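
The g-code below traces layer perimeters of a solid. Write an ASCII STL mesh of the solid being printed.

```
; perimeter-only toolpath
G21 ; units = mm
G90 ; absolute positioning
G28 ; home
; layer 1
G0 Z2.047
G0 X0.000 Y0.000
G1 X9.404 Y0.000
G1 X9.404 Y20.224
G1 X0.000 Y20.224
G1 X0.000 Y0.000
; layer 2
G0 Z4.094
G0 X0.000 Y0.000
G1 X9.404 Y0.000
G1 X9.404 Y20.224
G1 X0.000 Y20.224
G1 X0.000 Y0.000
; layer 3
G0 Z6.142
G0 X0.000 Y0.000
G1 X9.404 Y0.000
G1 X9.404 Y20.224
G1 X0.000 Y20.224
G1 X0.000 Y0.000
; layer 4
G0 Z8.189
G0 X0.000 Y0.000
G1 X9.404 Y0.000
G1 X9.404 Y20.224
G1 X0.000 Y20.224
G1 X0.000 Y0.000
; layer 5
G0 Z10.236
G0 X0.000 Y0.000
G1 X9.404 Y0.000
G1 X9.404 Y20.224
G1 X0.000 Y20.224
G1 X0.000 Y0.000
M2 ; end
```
solid part
  facet normal 0.0000 0.0000 -1.0000
    outer loop
      vertex 9.404 20.224 0.000
      vertex 9.404 0.000 0.000
      vertex 0.000 0.000 0.000
    endloop
  endfacet
  facet normal 0.0000 0.0000 -1.0000
    outer loop
      vertex 0.000 20.224 0.000
      vertex 9.404 20.224 0.000
      vertex 0.000 0.000 0.000
    endloop
  endfacet
  facet normal 0.0000 0.0000 1.0000
    outer loop
      vertex 0.000 0.000 10.236
      vertex 9.404 0.000 10.236
      vertex 9.404 20.224 10.236
    endloop
  endfacet
  facet normal 0.0000 0.0000 1.0000
    outer loop
      vertex 0.000 0.000 10.236
      vertex 9.404 20.224 10.236
      vertex 0.000 20.224 10.236
    endloop
  endfacet
  facet normal 0.0000 -1.0000 0.0000
    outer loop
      vertex 0.000 0.000 0.000
      vertex 9.404 0.000 0.000
      vertex 9.404 0.000 10.236
    endloop
  endfacet
  facet normal 0.0000 -1.0000 0.0000
    outer loop
      vertex 0.000 0.000 0.000
      vertex 9.404 0.000 10.236
      vertex 0.000 0.000 10.236
    endloop
  endfacet
  facet normal 0.0000 1.0000 0.0000
    outer loop
      vertex 9.404 20.224 10.236
      vertex 9.404 20.224 0.000
      vertex 0.000 20.224 0.000
    endloop
  endfacet
  facet normal 0.0000 1.0000 0.0000
    outer loop
      vertex 0.000 20.224 10.236
      vertex 9.404 20.224 10.236
      vertex 0.000 20.224 0.000
    endloop
  endfacet
  facet normal -1.0000 0.0000 0.0000
    outer loop
      vertex 0.000 20.224 10.236
      vertex 0.000 20.224 0.000
      vertex 0.000 0.000 0.000
    endloop
  endfacet
  facet normal -1.0000 0.0000 0.0000
    outer loop
      vertex 0.000 0.000 10.236
      vertex 0.000 20.224 10.236
      vertex 0.000 0.000 0.000
    endloop
  endfacet
  facet normal 1.0000 0.0000 0.0000
    outer loop
      vertex 9.404 0.000 0.000
      vertex 9.404 20.224 0.000
      vertex 9.404 20.224 10.236
    endloop
  endfacet
  facet normal 1.0000 0.0000 0.0000
    outer loop
      vertex 9.404 0.000 0.000
      vertex 9.404 20.224 10.236
      vertex 9.404 0.000 10.236
    endloop
  endfacet
endsolid part

The G0 Z moves step by Δz≈2.047 mm. Every layer's G1 loop is the same polygon, so the solid is a straight extrusion of it from z=0 to z≈10.2. Closing with flat bottom and top caps and triangulating gives 12 facets — a rectangular box, roughly 9.4 × 20.2 mm footprint and 10.2 mm tall.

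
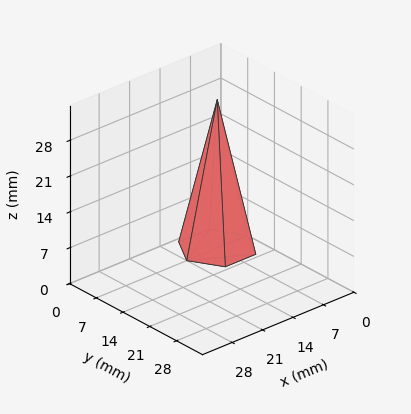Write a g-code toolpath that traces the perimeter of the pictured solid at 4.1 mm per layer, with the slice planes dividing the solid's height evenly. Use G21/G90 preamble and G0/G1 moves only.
Reading the render: the shape is a regular 6-sided pyramid, base circumscribed radius ≈ 7 mm, apex at z ≈ 29 mm (dimensions read to the nearest mm from the axis ticks). For the g-code, the solid's height is divided into equal slices at the stated Δz and each level perimeter traced with G1 moves after a G0 lift.

; perimeter-only toolpath
G21 ; units = mm
G90 ; absolute positioning
G28 ; home
; layer 1
G0 Z4.1
G0 X13.0 Y7.0
G1 X10.0 Y12.2
G1 X4.0 Y12.2
G1 X1.0 Y7.0
G1 X4.0 Y1.8
G1 X10.0 Y1.8
G1 X13.0 Y7.0
; layer 2
G0 Z8.3
G0 X12.0 Y7.0
G1 X9.5 Y11.4
G1 X4.5 Y11.4
G1 X2.0 Y7.0
G1 X4.5 Y2.6
G1 X9.5 Y2.6
G1 X12.0 Y7.0
; layer 3
G0 Z12.4
G0 X11.0 Y7.0
G1 X9.0 Y10.5
G1 X5.0 Y10.5
G1 X3.0 Y7.0
G1 X5.0 Y3.5
G1 X9.0 Y3.5
G1 X11.0 Y7.0
; layer 4
G0 Z16.6
G0 X10.0 Y7.0
G1 X8.5 Y9.6
G1 X5.5 Y9.6
G1 X4.0 Y7.0
G1 X5.5 Y4.4
G1 X8.5 Y4.4
G1 X10.0 Y7.0
; layer 5
G0 Z20.7
G0 X9.0 Y7.0
G1 X8.0 Y8.7
G1 X6.0 Y8.7
G1 X5.0 Y7.0
G1 X6.0 Y5.3
G1 X8.0 Y5.3
G1 X9.0 Y7.0
; layer 6
G0 Z24.9
G0 X8.0 Y7.0
G1 X7.5 Y7.9
G1 X6.5 Y7.9
G1 X6.0 Y7.0
G1 X6.5 Y6.1
G1 X7.5 Y6.1
G1 X8.0 Y7.0
M2 ; end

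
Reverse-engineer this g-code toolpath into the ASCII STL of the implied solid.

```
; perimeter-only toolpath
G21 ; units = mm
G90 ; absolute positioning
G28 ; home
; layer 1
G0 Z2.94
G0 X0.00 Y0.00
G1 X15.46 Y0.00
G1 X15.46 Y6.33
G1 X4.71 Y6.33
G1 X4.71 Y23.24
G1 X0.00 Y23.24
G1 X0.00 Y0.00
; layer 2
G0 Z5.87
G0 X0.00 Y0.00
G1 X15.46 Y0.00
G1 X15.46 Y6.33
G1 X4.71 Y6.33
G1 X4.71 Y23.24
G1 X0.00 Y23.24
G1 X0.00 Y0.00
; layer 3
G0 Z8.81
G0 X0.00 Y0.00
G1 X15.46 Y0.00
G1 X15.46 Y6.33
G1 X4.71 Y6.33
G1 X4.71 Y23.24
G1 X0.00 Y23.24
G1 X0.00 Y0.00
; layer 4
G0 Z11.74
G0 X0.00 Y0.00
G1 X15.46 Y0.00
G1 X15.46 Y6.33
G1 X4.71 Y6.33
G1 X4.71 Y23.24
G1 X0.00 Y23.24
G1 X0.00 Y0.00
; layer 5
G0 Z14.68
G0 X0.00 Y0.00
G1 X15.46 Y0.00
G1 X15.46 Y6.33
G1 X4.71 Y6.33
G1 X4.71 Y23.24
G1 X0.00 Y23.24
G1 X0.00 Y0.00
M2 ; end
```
solid part
  facet normal 0.0000 0.0000 -1.0000
    outer loop
      vertex 15.46 6.33 0.00
      vertex 15.46 0.00 0.00
      vertex 0.00 0.00 0.00
    endloop
  endfacet
  facet normal 0.0000 0.0000 -1.0000
    outer loop
      vertex 4.71 6.33 0.00
      vertex 15.46 6.33 0.00
      vertex 0.00 0.00 0.00
    endloop
  endfacet
  facet normal 0.0000 0.0000 -1.0000
    outer loop
      vertex 4.71 23.24 0.00
      vertex 4.71 6.33 0.00
      vertex 0.00 0.00 0.00
    endloop
  endfacet
  facet normal 0.0000 0.0000 -1.0000
    outer loop
      vertex 0.00 23.24 0.00
      vertex 4.71 23.24 0.00
      vertex 0.00 0.00 0.00
    endloop
  endfacet
  facet normal 0.0000 0.0000 1.0000
    outer loop
      vertex 0.00 0.00 14.68
      vertex 15.46 0.00 14.68
      vertex 15.46 6.33 14.68
    endloop
  endfacet
  facet normal 0.0000 0.0000 1.0000
    outer loop
      vertex 0.00 0.00 14.68
      vertex 15.46 6.33 14.68
      vertex 4.71 6.33 14.68
    endloop
  endfacet
  facet normal 0.0000 0.0000 1.0000
    outer loop
      vertex 0.00 0.00 14.68
      vertex 4.71 6.33 14.68
      vertex 4.71 23.24 14.68
    endloop
  endfacet
  facet normal 0.0000 0.0000 1.0000
    outer loop
      vertex 0.00 0.00 14.68
      vertex 4.71 23.24 14.68
      vertex 0.00 23.24 14.68
    endloop
  endfacet
  facet normal 0.0000 -1.0000 0.0000
    outer loop
      vertex 0.00 0.00 0.00
      vertex 15.46 0.00 0.00
      vertex 15.46 0.00 14.68
    endloop
  endfacet
  facet normal 0.0000 -1.0000 0.0000
    outer loop
      vertex 0.00 0.00 0.00
      vertex 15.46 0.00 14.68
      vertex 0.00 0.00 14.68
    endloop
  endfacet
  facet normal 1.0000 0.0000 0.0000
    outer loop
      vertex 15.46 0.00 0.00
      vertex 15.46 6.33 0.00
      vertex 15.46 6.33 14.68
    endloop
  endfacet
  facet normal 1.0000 0.0000 0.0000
    outer loop
      vertex 15.46 0.00 0.00
      vertex 15.46 6.33 14.68
      vertex 15.46 0.00 14.68
    endloop
  endfacet
  facet normal 0.0000 1.0000 0.0000
    outer loop
      vertex 15.46 6.33 0.00
      vertex 4.71 6.33 0.00
      vertex 4.71 6.33 14.68
    endloop
  endfacet
  facet normal 0.0000 1.0000 0.0000
    outer loop
      vertex 15.46 6.33 0.00
      vertex 4.71 6.33 14.68
      vertex 15.46 6.33 14.68
    endloop
  endfacet
  facet normal 1.0000 0.0000 0.0000
    outer loop
      vertex 4.71 6.33 0.00
      vertex 4.71 23.24 0.00
      vertex 4.71 23.24 14.68
    endloop
  endfacet
  facet normal 1.0000 0.0000 0.0000
    outer loop
      vertex 4.71 6.33 0.00
      vertex 4.71 23.24 14.68
      vertex 4.71 6.33 14.68
    endloop
  endfacet
  facet normal 0.0000 1.0000 0.0000
    outer loop
      vertex 4.71 23.24 0.00
      vertex 0.00 23.24 0.00
      vertex 0.00 23.24 14.68
    endloop
  endfacet
  facet normal 0.0000 1.0000 0.0000
    outer loop
      vertex 4.71 23.24 0.00
      vertex 0.00 23.24 14.68
      vertex 4.71 23.24 14.68
    endloop
  endfacet
  facet normal -1.0000 0.0000 0.0000
    outer loop
      vertex 0.00 23.24 0.00
      vertex 0.00 0.00 0.00
      vertex 0.00 0.00 14.68
    endloop
  endfacet
  facet normal -1.0000 0.0000 0.0000
    outer loop
      vertex 0.00 23.24 0.00
      vertex 0.00 0.00 14.68
      vertex 0.00 23.24 14.68
    endloop
  endfacet
endsolid part

The G0 Z moves step by Δz≈2.94 mm. Every layer's G1 loop is the same polygon, so the solid is a straight extrusion of it from z=0 to z≈14.7. Closing with flat bottom and top caps and triangulating gives 20 facets — an L-shaped prism: outer 15.5 × 23.2 mm, arm thicknesses ≈ 6.33 mm (horizontal) and 4.71 mm (vertical), extruded 14.7 mm in z.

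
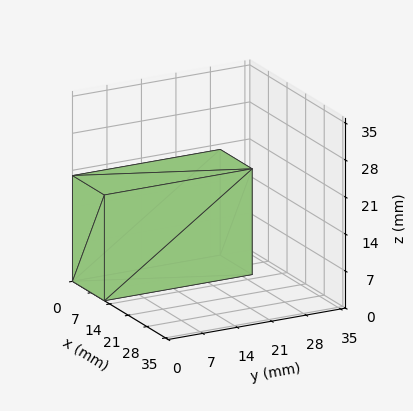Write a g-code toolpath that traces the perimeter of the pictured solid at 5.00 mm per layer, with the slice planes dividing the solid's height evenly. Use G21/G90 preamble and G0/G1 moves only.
Reading the render: the shape is a rectangular box, roughly 12 × 30 mm footprint and 20 mm tall (dimensions read to the nearest mm from the axis ticks). For the g-code, the solid's height is divided into equal slices at the stated Δz and each level perimeter traced with G1 moves after a G0 lift.

; perimeter-only toolpath
G21 ; units = mm
G90 ; absolute positioning
G28 ; home
; layer 1
G0 Z5.00
G0 X0.00 Y0.00
G1 X12.00 Y0.00
G1 X12.00 Y30.00
G1 X0.00 Y30.00
G1 X0.00 Y0.00
; layer 2
G0 Z10.00
G0 X0.00 Y0.00
G1 X12.00 Y0.00
G1 X12.00 Y30.00
G1 X0.00 Y30.00
G1 X0.00 Y0.00
; layer 3
G0 Z15.00
G0 X0.00 Y0.00
G1 X12.00 Y0.00
G1 X12.00 Y30.00
G1 X0.00 Y30.00
G1 X0.00 Y0.00
; layer 4
G0 Z20.00
G0 X0.00 Y0.00
G1 X12.00 Y0.00
G1 X12.00 Y30.00
G1 X0.00 Y30.00
G1 X0.00 Y0.00
M2 ; end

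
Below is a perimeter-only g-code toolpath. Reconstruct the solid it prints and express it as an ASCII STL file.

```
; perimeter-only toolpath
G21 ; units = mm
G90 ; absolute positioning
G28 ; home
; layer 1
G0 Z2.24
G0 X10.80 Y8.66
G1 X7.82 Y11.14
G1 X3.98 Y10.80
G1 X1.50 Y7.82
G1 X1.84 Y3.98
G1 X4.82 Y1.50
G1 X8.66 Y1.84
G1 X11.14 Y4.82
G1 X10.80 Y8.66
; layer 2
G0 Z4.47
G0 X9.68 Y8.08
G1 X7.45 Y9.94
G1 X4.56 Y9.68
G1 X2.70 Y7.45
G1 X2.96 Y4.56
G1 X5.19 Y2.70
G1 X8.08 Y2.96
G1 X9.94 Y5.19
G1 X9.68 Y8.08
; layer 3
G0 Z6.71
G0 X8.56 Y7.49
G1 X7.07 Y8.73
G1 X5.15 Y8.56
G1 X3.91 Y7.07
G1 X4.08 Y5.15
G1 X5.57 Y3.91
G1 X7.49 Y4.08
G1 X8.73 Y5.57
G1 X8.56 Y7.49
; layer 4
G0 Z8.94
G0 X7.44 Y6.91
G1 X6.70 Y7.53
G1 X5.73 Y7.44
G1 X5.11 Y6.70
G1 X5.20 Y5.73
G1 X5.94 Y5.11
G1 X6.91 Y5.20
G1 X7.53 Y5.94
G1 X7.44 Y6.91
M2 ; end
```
solid part
  facet normal 0.0000 0.0000 -1.0000
    outer loop
      vertex 3.39 11.92 0.00
      vertex 8.20 12.35 0.00
      vertex 11.92 9.25 0.00
    endloop
  endfacet
  facet normal 0.0000 0.0000 -1.0000
    outer loop
      vertex 0.29 8.20 0.00
      vertex 3.39 11.92 0.00
      vertex 11.92 9.25 0.00
    endloop
  endfacet
  facet normal 0.0000 0.0000 -1.0000
    outer loop
      vertex 0.72 3.39 0.00
      vertex 0.29 8.20 0.00
      vertex 11.92 9.25 0.00
    endloop
  endfacet
  facet normal 0.0000 0.0000 -1.0000
    outer loop
      vertex 4.44 0.29 0.00
      vertex 0.72 3.39 0.00
      vertex 11.92 9.25 0.00
    endloop
  endfacet
  facet normal 0.0000 0.0000 -1.0000
    outer loop
      vertex 9.25 0.72 0.00
      vertex 4.44 0.29 0.00
      vertex 11.92 9.25 0.00
    endloop
  endfacet
  facet normal 0.0000 0.0000 -1.0000
    outer loop
      vertex 12.35 4.44 0.00
      vertex 9.25 0.72 0.00
      vertex 11.92 9.25 0.00
    endloop
  endfacet
  facet normal 0.5675 0.6810 0.4627
    outer loop
      vertex 11.92 9.25 0.00
      vertex 8.20 12.35 0.00
      vertex 6.32 6.32 11.18
    endloop
  endfacet
  facet normal -0.0789 0.8829 0.4629
    outer loop
      vertex 8.20 12.35 0.00
      vertex 3.39 11.92 0.00
      vertex 6.32 6.32 11.18
    endloop
  endfacet
  facet normal -0.6810 0.5675 0.4627
    outer loop
      vertex 3.39 11.92 0.00
      vertex 0.29 8.20 0.00
      vertex 6.32 6.32 11.18
    endloop
  endfacet
  facet normal -0.8829 -0.0789 0.4629
    outer loop
      vertex 0.29 8.20 0.00
      vertex 0.72 3.39 0.00
      vertex 6.32 6.32 11.18
    endloop
  endfacet
  facet normal -0.5675 -0.6810 0.4627
    outer loop
      vertex 0.72 3.39 0.00
      vertex 4.44 0.29 0.00
      vertex 6.32 6.32 11.18
    endloop
  endfacet
  facet normal 0.0789 -0.8829 0.4629
    outer loop
      vertex 4.44 0.29 0.00
      vertex 9.25 0.72 0.00
      vertex 6.32 6.32 11.18
    endloop
  endfacet
  facet normal 0.6810 -0.5675 0.4627
    outer loop
      vertex 9.25 0.72 0.00
      vertex 12.35 4.44 0.00
      vertex 6.32 6.32 11.18
    endloop
  endfacet
  facet normal 0.8829 0.0789 0.4629
    outer loop
      vertex 12.35 4.44 0.00
      vertex 11.92 9.25 0.00
      vertex 6.32 6.32 11.18
    endloop
  endfacet
endsolid part

The G0 Z moves step by Δz≈2.24 mm. The G1 loops shrink linearly with z, so the solid tapers from its base footprint up to z≈11.2. Closing with a flat bottom cap and the tapered top and triangulating gives 14 facets — a regular 8-sided pyramid, base circumscribed radius ≈ 6.32 mm, apex at z ≈ 11.2 mm.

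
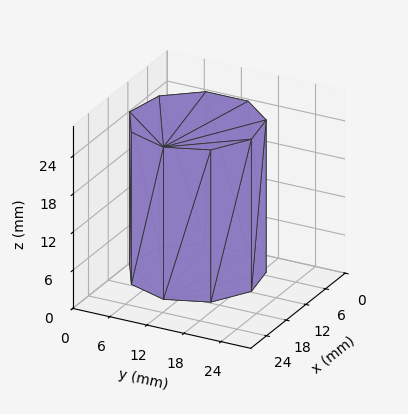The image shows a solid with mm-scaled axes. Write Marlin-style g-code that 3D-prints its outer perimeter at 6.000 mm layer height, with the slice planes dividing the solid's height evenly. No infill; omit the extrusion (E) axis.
Reading the render: the shape is a regular 9-sided prism (a cylinder approximated with 9 flat sides), circumscribed radius ≈ 10 mm, height ≈ 24 mm (dimensions read to the nearest mm from the axis ticks). For the g-code, the solid's height is divided into equal slices at the stated Δz and each level perimeter traced with G1 moves after a G0 lift.

; perimeter-only toolpath
G21 ; units = mm
G90 ; absolute positioning
G28 ; home
; layer 1
G0 Z6.000
G0 X20.000 Y10.000
G1 X17.660 Y16.428
G1 X11.736 Y19.848
G1 X5.000 Y18.660
G1 X0.603 Y13.420
G1 X0.603 Y6.580
G1 X5.000 Y1.340
G1 X11.736 Y0.152
G1 X17.660 Y3.572
G1 X20.000 Y10.000
; layer 2
G0 Z12.000
G0 X20.000 Y10.000
G1 X17.660 Y16.428
G1 X11.736 Y19.848
G1 X5.000 Y18.660
G1 X0.603 Y13.420
G1 X0.603 Y6.580
G1 X5.000 Y1.340
G1 X11.736 Y0.152
G1 X17.660 Y3.572
G1 X20.000 Y10.000
; layer 3
G0 Z18.000
G0 X20.000 Y10.000
G1 X17.660 Y16.428
G1 X11.736 Y19.848
G1 X5.000 Y18.660
G1 X0.603 Y13.420
G1 X0.603 Y6.580
G1 X5.000 Y1.340
G1 X11.736 Y0.152
G1 X17.660 Y3.572
G1 X20.000 Y10.000
; layer 4
G0 Z24.000
G0 X20.000 Y10.000
G1 X17.660 Y16.428
G1 X11.736 Y19.848
G1 X5.000 Y18.660
G1 X0.603 Y13.420
G1 X0.603 Y6.580
G1 X5.000 Y1.340
G1 X11.736 Y0.152
G1 X17.660 Y3.572
G1 X20.000 Y10.000
M2 ; end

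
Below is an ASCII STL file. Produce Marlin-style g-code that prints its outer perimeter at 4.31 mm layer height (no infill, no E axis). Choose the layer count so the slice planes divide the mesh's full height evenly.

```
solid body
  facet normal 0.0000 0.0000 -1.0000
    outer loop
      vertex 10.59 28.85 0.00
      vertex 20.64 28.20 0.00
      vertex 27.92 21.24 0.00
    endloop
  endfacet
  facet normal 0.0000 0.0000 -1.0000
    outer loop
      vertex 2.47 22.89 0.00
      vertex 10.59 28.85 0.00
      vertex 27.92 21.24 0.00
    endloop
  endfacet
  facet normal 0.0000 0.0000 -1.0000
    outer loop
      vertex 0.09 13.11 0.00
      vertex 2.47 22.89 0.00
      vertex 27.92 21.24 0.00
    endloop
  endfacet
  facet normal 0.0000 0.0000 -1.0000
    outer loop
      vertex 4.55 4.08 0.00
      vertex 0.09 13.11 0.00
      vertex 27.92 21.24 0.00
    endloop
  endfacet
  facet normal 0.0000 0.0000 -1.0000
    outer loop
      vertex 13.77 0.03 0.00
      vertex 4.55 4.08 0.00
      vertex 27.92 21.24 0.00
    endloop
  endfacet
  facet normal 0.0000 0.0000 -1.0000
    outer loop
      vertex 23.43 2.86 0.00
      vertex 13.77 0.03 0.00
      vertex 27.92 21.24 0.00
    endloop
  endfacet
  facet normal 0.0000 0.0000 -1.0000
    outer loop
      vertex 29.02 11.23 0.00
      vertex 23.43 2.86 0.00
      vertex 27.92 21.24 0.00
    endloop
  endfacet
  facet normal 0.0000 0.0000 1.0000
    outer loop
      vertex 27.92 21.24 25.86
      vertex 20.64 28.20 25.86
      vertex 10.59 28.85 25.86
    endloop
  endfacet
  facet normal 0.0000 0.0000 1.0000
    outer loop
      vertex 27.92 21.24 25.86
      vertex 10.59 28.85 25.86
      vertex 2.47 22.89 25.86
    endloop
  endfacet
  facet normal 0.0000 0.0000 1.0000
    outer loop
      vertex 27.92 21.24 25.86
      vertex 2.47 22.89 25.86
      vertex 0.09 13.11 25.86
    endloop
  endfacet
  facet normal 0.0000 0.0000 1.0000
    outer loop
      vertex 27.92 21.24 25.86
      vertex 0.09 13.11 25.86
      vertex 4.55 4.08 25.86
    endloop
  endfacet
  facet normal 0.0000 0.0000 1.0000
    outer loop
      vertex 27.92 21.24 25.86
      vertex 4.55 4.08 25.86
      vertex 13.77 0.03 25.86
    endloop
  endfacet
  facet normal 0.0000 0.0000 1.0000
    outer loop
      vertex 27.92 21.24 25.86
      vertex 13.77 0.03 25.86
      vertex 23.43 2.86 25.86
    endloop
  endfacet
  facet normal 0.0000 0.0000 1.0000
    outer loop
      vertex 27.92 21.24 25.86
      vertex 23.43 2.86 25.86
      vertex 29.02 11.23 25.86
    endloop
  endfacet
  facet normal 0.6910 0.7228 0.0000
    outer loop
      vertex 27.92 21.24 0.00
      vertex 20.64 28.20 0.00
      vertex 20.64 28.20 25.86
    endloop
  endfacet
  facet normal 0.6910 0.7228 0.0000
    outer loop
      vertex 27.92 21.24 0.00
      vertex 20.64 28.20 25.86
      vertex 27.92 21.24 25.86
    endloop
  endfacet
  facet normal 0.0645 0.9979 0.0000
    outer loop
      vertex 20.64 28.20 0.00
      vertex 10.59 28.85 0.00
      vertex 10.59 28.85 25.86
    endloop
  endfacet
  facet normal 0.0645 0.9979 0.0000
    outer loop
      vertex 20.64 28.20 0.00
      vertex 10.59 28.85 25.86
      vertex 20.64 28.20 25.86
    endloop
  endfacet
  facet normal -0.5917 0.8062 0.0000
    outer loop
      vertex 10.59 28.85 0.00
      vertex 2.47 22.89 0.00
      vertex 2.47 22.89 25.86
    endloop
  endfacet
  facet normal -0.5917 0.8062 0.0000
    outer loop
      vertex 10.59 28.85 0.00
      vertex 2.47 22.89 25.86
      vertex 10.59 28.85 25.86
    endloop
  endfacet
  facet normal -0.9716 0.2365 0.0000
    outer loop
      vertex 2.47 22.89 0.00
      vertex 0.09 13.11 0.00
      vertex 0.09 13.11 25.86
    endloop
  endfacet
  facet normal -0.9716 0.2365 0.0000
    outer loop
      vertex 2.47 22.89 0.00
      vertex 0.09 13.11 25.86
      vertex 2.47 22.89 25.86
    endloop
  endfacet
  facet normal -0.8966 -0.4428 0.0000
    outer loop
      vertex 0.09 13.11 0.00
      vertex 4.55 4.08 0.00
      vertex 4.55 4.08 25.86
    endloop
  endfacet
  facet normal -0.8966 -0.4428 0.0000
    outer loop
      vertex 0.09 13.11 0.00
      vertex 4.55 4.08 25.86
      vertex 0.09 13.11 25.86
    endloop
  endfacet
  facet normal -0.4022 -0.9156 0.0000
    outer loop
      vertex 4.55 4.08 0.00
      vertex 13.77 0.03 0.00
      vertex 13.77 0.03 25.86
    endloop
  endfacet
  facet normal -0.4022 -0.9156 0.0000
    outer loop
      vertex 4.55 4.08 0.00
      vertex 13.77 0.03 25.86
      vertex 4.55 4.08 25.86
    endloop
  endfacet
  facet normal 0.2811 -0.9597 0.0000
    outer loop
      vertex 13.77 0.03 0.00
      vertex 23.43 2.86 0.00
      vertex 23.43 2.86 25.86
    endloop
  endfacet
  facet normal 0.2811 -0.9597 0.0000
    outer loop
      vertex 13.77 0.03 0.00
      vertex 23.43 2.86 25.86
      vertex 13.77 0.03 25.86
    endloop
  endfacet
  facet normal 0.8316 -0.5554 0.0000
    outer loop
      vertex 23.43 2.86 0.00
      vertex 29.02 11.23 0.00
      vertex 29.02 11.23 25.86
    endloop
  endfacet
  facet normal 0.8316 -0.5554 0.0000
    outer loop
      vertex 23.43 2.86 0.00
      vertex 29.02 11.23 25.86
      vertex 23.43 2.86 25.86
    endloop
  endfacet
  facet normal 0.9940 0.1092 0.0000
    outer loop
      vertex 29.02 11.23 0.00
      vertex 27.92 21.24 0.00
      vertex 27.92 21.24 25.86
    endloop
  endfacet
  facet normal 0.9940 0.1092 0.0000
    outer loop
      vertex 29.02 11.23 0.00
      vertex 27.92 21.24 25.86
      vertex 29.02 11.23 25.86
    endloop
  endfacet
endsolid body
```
; perimeter-only toolpath
G21 ; units = mm
G90 ; absolute positioning
G28 ; home
; layer 1
G0 Z4.31
G0 X27.92 Y21.24
G1 X20.64 Y28.20
G1 X10.59 Y28.85
G1 X2.47 Y22.89
G1 X0.09 Y13.11
G1 X4.55 Y4.08
G1 X13.77 Y0.03
G1 X23.43 Y2.86
G1 X29.02 Y11.23
G1 X27.92 Y21.24
; layer 2
G0 Z8.62
G0 X27.92 Y21.24
G1 X20.64 Y28.20
G1 X10.59 Y28.85
G1 X2.47 Y22.89
G1 X0.09 Y13.11
G1 X4.55 Y4.08
G1 X13.77 Y0.03
G1 X23.43 Y2.86
G1 X29.02 Y11.23
G1 X27.92 Y21.24
; layer 3
G0 Z12.93
G0 X27.92 Y21.24
G1 X20.64 Y28.20
G1 X10.59 Y28.85
G1 X2.47 Y22.89
G1 X0.09 Y13.11
G1 X4.55 Y4.08
G1 X13.77 Y0.03
G1 X23.43 Y2.86
G1 X29.02 Y11.23
G1 X27.92 Y21.24
; layer 4
G0 Z17.24
G0 X27.92 Y21.24
G1 X20.64 Y28.20
G1 X10.59 Y28.85
G1 X2.47 Y22.89
G1 X0.09 Y13.11
G1 X4.55 Y4.08
G1 X13.77 Y0.03
G1 X23.43 Y2.86
G1 X29.02 Y11.23
G1 X27.92 Y21.24
; layer 5
G0 Z21.55
G0 X27.92 Y21.24
G1 X20.64 Y28.20
G1 X10.59 Y28.85
G1 X2.47 Y22.89
G1 X0.09 Y13.11
G1 X4.55 Y4.08
G1 X13.77 Y0.03
G1 X23.43 Y2.86
G1 X29.02 Y11.23
G1 X27.92 Y21.24
; layer 6
G0 Z25.86
G0 X27.92 Y21.24
G1 X20.64 Y28.20
G1 X10.59 Y28.85
G1 X2.47 Y22.89
G1 X0.09 Y13.11
G1 X4.55 Y4.08
G1 X13.77 Y0.03
G1 X23.43 Y2.86
G1 X29.02 Y11.23
G1 X27.92 Y21.24
M2 ; end

The solid is a regular 9-sided prism (a cylinder approximated with 9 flat sides), circumscribed radius ≈ 14.7 mm, height ≈ 25.9 mm. Slicing at Δz = 4.31 mm — 6 equal slices spanning the solid's height, so layer i sits at z = i·h/6 — gives 6 non-empty perimeters. Each is a 9-segment closed polygon; G0 lifts to the layer z and rapids to the start vertex, then G1 traces the edges.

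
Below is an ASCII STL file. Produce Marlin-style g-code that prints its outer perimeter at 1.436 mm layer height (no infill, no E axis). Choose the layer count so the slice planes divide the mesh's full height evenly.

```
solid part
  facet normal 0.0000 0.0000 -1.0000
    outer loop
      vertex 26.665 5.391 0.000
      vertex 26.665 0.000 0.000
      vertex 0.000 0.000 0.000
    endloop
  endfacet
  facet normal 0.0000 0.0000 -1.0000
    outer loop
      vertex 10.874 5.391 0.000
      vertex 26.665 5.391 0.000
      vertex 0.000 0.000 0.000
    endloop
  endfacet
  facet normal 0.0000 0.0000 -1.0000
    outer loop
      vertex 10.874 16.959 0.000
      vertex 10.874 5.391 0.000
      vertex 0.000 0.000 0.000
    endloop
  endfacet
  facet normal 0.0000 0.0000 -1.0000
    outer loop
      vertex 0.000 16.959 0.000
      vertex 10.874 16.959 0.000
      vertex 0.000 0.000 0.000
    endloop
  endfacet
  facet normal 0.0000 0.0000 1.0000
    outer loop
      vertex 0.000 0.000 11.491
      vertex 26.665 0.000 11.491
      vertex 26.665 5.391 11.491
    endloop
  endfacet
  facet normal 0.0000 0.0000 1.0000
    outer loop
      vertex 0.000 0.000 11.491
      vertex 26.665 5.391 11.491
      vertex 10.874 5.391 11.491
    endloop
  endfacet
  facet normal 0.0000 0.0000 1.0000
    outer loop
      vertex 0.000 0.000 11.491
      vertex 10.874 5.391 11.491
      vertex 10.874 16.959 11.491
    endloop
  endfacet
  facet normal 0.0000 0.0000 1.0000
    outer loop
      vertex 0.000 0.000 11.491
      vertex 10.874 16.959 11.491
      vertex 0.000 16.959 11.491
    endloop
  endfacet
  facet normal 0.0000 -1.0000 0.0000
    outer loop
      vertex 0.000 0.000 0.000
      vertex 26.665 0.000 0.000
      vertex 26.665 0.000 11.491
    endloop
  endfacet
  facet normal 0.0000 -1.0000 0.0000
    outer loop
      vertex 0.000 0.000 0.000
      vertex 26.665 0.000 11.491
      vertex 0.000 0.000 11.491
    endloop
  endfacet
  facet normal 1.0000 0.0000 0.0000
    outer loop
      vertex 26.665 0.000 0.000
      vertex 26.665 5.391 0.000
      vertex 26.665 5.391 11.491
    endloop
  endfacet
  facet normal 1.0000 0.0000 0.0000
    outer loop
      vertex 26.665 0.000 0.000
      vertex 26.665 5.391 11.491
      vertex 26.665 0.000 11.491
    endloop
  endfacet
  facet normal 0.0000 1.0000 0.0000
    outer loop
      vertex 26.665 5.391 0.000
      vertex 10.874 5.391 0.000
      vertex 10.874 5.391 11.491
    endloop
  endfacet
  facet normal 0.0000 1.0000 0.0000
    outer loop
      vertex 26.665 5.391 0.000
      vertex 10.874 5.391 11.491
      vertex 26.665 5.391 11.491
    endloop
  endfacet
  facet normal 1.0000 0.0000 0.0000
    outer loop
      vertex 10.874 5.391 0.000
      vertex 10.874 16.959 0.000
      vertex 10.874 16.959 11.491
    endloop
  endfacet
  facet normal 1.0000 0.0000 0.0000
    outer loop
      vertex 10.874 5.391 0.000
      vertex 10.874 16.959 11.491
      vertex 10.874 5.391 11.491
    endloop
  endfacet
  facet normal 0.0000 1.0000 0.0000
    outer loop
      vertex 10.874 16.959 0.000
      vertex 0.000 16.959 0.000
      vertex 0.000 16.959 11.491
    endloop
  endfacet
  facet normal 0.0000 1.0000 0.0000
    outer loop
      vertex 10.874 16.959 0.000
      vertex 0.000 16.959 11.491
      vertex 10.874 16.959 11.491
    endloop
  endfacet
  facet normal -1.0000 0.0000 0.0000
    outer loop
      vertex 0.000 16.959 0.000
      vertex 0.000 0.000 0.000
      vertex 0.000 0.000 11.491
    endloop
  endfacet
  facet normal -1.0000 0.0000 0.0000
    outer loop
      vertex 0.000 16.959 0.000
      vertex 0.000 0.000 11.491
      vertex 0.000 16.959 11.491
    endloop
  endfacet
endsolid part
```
; perimeter-only toolpath
G21 ; units = mm
G90 ; absolute positioning
G28 ; home
; layer 1
G0 Z1.436
G0 X0.000 Y0.000
G1 X26.665 Y0.000
G1 X26.665 Y5.391
G1 X10.874 Y5.391
G1 X10.874 Y16.959
G1 X0.000 Y16.959
G1 X0.000 Y0.000
; layer 2
G0 Z2.873
G0 X0.000 Y0.000
G1 X26.665 Y0.000
G1 X26.665 Y5.391
G1 X10.874 Y5.391
G1 X10.874 Y16.959
G1 X0.000 Y16.959
G1 X0.000 Y0.000
; layer 3
G0 Z4.309
G0 X0.000 Y0.000
G1 X26.665 Y0.000
G1 X26.665 Y5.391
G1 X10.874 Y5.391
G1 X10.874 Y16.959
G1 X0.000 Y16.959
G1 X0.000 Y0.000
; layer 4
G0 Z5.745
G0 X0.000 Y0.000
G1 X26.665 Y0.000
G1 X26.665 Y5.391
G1 X10.874 Y5.391
G1 X10.874 Y16.959
G1 X0.000 Y16.959
G1 X0.000 Y0.000
; layer 5
G0 Z7.182
G0 X0.000 Y0.000
G1 X26.665 Y0.000
G1 X26.665 Y5.391
G1 X10.874 Y5.391
G1 X10.874 Y16.959
G1 X0.000 Y16.959
G1 X0.000 Y0.000
; layer 6
G0 Z8.618
G0 X0.000 Y0.000
G1 X26.665 Y0.000
G1 X26.665 Y5.391
G1 X10.874 Y5.391
G1 X10.874 Y16.959
G1 X0.000 Y16.959
G1 X0.000 Y0.000
; layer 7
G0 Z10.055
G0 X0.000 Y0.000
G1 X26.665 Y0.000
G1 X26.665 Y5.391
G1 X10.874 Y5.391
G1 X10.874 Y16.959
G1 X0.000 Y16.959
G1 X0.000 Y0.000
; layer 8
G0 Z11.491
G0 X0.000 Y0.000
G1 X26.665 Y0.000
G1 X26.665 Y5.391
G1 X10.874 Y5.391
G1 X10.874 Y16.959
G1 X0.000 Y16.959
G1 X0.000 Y0.000
M2 ; end

The solid is an L-shaped prism: outer 26.7 × 17 mm, arm thicknesses ≈ 5.39 mm (horizontal) and 10.9 mm (vertical), extruded 11.5 mm in z. Slicing at Δz = 1.436 mm — 8 equal slices spanning the solid's height, so layer i sits at z = i·h/8 — gives 8 non-empty perimeters. Each is a 6-segment closed polygon; G0 lifts to the layer z and rapids to the start vertex, then G1 traces the edges.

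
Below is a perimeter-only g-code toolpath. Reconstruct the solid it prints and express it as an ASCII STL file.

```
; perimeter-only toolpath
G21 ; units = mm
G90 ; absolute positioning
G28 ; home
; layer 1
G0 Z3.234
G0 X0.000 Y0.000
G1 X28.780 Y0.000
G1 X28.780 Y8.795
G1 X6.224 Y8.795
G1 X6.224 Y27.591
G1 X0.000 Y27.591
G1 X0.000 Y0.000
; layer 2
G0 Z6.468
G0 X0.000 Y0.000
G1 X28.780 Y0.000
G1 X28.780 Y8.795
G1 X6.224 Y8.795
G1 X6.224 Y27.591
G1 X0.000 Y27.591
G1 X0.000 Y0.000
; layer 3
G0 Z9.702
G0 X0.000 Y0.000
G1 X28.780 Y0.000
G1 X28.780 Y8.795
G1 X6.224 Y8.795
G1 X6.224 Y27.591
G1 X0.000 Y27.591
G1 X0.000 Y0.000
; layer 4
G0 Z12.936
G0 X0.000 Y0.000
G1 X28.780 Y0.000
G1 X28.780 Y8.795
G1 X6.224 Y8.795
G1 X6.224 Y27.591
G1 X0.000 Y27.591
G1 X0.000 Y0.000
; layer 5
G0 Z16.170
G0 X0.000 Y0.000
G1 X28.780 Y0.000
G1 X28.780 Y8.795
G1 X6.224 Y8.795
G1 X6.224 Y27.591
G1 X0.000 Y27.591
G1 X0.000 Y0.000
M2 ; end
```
solid part
  facet normal 0.0000 0.0000 -1.0000
    outer loop
      vertex 28.780 8.795 0.000
      vertex 28.780 0.000 0.000
      vertex 0.000 0.000 0.000
    endloop
  endfacet
  facet normal 0.0000 0.0000 -1.0000
    outer loop
      vertex 6.224 8.795 0.000
      vertex 28.780 8.795 0.000
      vertex 0.000 0.000 0.000
    endloop
  endfacet
  facet normal 0.0000 0.0000 -1.0000
    outer loop
      vertex 6.224 27.591 0.000
      vertex 6.224 8.795 0.000
      vertex 0.000 0.000 0.000
    endloop
  endfacet
  facet normal 0.0000 0.0000 -1.0000
    outer loop
      vertex 0.000 27.591 0.000
      vertex 6.224 27.591 0.000
      vertex 0.000 0.000 0.000
    endloop
  endfacet
  facet normal 0.0000 0.0000 1.0000
    outer loop
      vertex 0.000 0.000 16.170
      vertex 28.780 0.000 16.170
      vertex 28.780 8.795 16.170
    endloop
  endfacet
  facet normal 0.0000 0.0000 1.0000
    outer loop
      vertex 0.000 0.000 16.170
      vertex 28.780 8.795 16.170
      vertex 6.224 8.795 16.170
    endloop
  endfacet
  facet normal 0.0000 0.0000 1.0000
    outer loop
      vertex 0.000 0.000 16.170
      vertex 6.224 8.795 16.170
      vertex 6.224 27.591 16.170
    endloop
  endfacet
  facet normal 0.0000 0.0000 1.0000
    outer loop
      vertex 0.000 0.000 16.170
      vertex 6.224 27.591 16.170
      vertex 0.000 27.591 16.170
    endloop
  endfacet
  facet normal 0.0000 -1.0000 0.0000
    outer loop
      vertex 0.000 0.000 0.000
      vertex 28.780 0.000 0.000
      vertex 28.780 0.000 16.170
    endloop
  endfacet
  facet normal 0.0000 -1.0000 0.0000
    outer loop
      vertex 0.000 0.000 0.000
      vertex 28.780 0.000 16.170
      vertex 0.000 0.000 16.170
    endloop
  endfacet
  facet normal 1.0000 0.0000 0.0000
    outer loop
      vertex 28.780 0.000 0.000
      vertex 28.780 8.795 0.000
      vertex 28.780 8.795 16.170
    endloop
  endfacet
  facet normal 1.0000 0.0000 0.0000
    outer loop
      vertex 28.780 0.000 0.000
      vertex 28.780 8.795 16.170
      vertex 28.780 0.000 16.170
    endloop
  endfacet
  facet normal 0.0000 1.0000 0.0000
    outer loop
      vertex 28.780 8.795 0.000
      vertex 6.224 8.795 0.000
      vertex 6.224 8.795 16.170
    endloop
  endfacet
  facet normal 0.0000 1.0000 0.0000
    outer loop
      vertex 28.780 8.795 0.000
      vertex 6.224 8.795 16.170
      vertex 28.780 8.795 16.170
    endloop
  endfacet
  facet normal 1.0000 0.0000 0.0000
    outer loop
      vertex 6.224 8.795 0.000
      vertex 6.224 27.591 0.000
      vertex 6.224 27.591 16.170
    endloop
  endfacet
  facet normal 1.0000 0.0000 0.0000
    outer loop
      vertex 6.224 8.795 0.000
      vertex 6.224 27.591 16.170
      vertex 6.224 8.795 16.170
    endloop
  endfacet
  facet normal 0.0000 1.0000 0.0000
    outer loop
      vertex 6.224 27.591 0.000
      vertex 0.000 27.591 0.000
      vertex 0.000 27.591 16.170
    endloop
  endfacet
  facet normal 0.0000 1.0000 0.0000
    outer loop
      vertex 6.224 27.591 0.000
      vertex 0.000 27.591 16.170
      vertex 6.224 27.591 16.170
    endloop
  endfacet
  facet normal -1.0000 0.0000 0.0000
    outer loop
      vertex 0.000 27.591 0.000
      vertex 0.000 0.000 0.000
      vertex 0.000 0.000 16.170
    endloop
  endfacet
  facet normal -1.0000 0.0000 0.0000
    outer loop
      vertex 0.000 27.591 0.000
      vertex 0.000 0.000 16.170
      vertex 0.000 27.591 16.170
    endloop
  endfacet
endsolid part

The G0 Z moves step by Δz≈3.234 mm. Every layer's G1 loop is the same polygon, so the solid is a straight extrusion of it from z=0 to z≈16.2. Closing with flat bottom and top caps and triangulating gives 20 facets — an L-shaped prism: outer 28.8 × 27.6 mm, arm thicknesses ≈ 8.79 mm (horizontal) and 6.22 mm (vertical), extruded 16.2 mm in z.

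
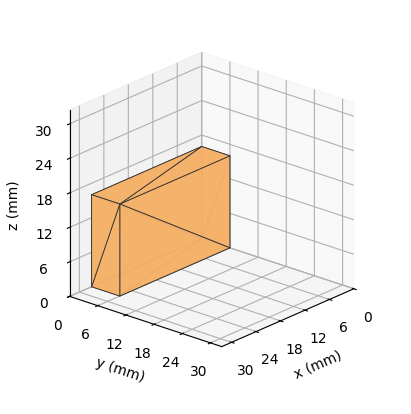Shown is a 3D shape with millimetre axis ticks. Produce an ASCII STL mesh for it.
Reading the render: the shape is a rectangular box, roughly 27 × 6 mm footprint and 16 mm tall (dimensions read to the nearest mm from the axis ticks). For the STL, each face is triangulated and given an outward normal.

solid part
  facet normal 0.0000 0.0000 -1.0000
    outer loop
      vertex 27.000 6.000 0.000
      vertex 27.000 0.000 0.000
      vertex 0.000 0.000 0.000
    endloop
  endfacet
  facet normal 0.0000 0.0000 -1.0000
    outer loop
      vertex 0.000 6.000 0.000
      vertex 27.000 6.000 0.000
      vertex 0.000 0.000 0.000
    endloop
  endfacet
  facet normal 0.0000 0.0000 1.0000
    outer loop
      vertex 0.000 0.000 16.000
      vertex 27.000 0.000 16.000
      vertex 27.000 6.000 16.000
    endloop
  endfacet
  facet normal 0.0000 0.0000 1.0000
    outer loop
      vertex 0.000 0.000 16.000
      vertex 27.000 6.000 16.000
      vertex 0.000 6.000 16.000
    endloop
  endfacet
  facet normal 0.0000 -1.0000 0.0000
    outer loop
      vertex 0.000 0.000 0.000
      vertex 27.000 0.000 0.000
      vertex 27.000 0.000 16.000
    endloop
  endfacet
  facet normal 0.0000 -1.0000 0.0000
    outer loop
      vertex 0.000 0.000 0.000
      vertex 27.000 0.000 16.000
      vertex 0.000 0.000 16.000
    endloop
  endfacet
  facet normal 0.0000 1.0000 0.0000
    outer loop
      vertex 27.000 6.000 16.000
      vertex 27.000 6.000 0.000
      vertex 0.000 6.000 0.000
    endloop
  endfacet
  facet normal 0.0000 1.0000 0.0000
    outer loop
      vertex 0.000 6.000 16.000
      vertex 27.000 6.000 16.000
      vertex 0.000 6.000 0.000
    endloop
  endfacet
  facet normal -1.0000 0.0000 0.0000
    outer loop
      vertex 0.000 6.000 16.000
      vertex 0.000 6.000 0.000
      vertex 0.000 0.000 0.000
    endloop
  endfacet
  facet normal -1.0000 0.0000 0.0000
    outer loop
      vertex 0.000 0.000 16.000
      vertex 0.000 6.000 16.000
      vertex 0.000 0.000 0.000
    endloop
  endfacet
  facet normal 1.0000 0.0000 0.0000
    outer loop
      vertex 27.000 0.000 0.000
      vertex 27.000 6.000 0.000
      vertex 27.000 6.000 16.000
    endloop
  endfacet
  facet normal 1.0000 0.0000 0.0000
    outer loop
      vertex 27.000 0.000 0.000
      vertex 27.000 6.000 16.000
      vertex 27.000 0.000 16.000
    endloop
  endfacet
endsolid part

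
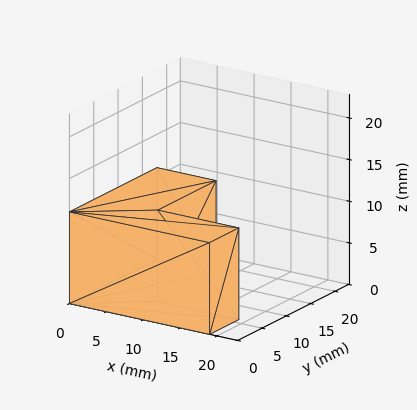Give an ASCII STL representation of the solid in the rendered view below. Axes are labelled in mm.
Reading the render: the shape is an L-shaped prism: outer 19 × 18 mm, arm thicknesses ≈ 6 mm (horizontal) and 8 mm (vertical), extruded 11 mm in z (dimensions read to the nearest mm from the axis ticks). For the STL, each face is triangulated and given an outward normal.

solid part
  facet normal 0.0000 0.0000 -1.0000
    outer loop
      vertex 19.000 6.000 0.000
      vertex 19.000 0.000 0.000
      vertex 0.000 0.000 0.000
    endloop
  endfacet
  facet normal 0.0000 0.0000 -1.0000
    outer loop
      vertex 8.000 6.000 0.000
      vertex 19.000 6.000 0.000
      vertex 0.000 0.000 0.000
    endloop
  endfacet
  facet normal 0.0000 0.0000 -1.0000
    outer loop
      vertex 8.000 18.000 0.000
      vertex 8.000 6.000 0.000
      vertex 0.000 0.000 0.000
    endloop
  endfacet
  facet normal 0.0000 0.0000 -1.0000
    outer loop
      vertex 0.000 18.000 0.000
      vertex 8.000 18.000 0.000
      vertex 0.000 0.000 0.000
    endloop
  endfacet
  facet normal 0.0000 0.0000 1.0000
    outer loop
      vertex 0.000 0.000 11.000
      vertex 19.000 0.000 11.000
      vertex 19.000 6.000 11.000
    endloop
  endfacet
  facet normal 0.0000 0.0000 1.0000
    outer loop
      vertex 0.000 0.000 11.000
      vertex 19.000 6.000 11.000
      vertex 8.000 6.000 11.000
    endloop
  endfacet
  facet normal 0.0000 0.0000 1.0000
    outer loop
      vertex 0.000 0.000 11.000
      vertex 8.000 6.000 11.000
      vertex 8.000 18.000 11.000
    endloop
  endfacet
  facet normal 0.0000 0.0000 1.0000
    outer loop
      vertex 0.000 0.000 11.000
      vertex 8.000 18.000 11.000
      vertex 0.000 18.000 11.000
    endloop
  endfacet
  facet normal 0.0000 -1.0000 0.0000
    outer loop
      vertex 0.000 0.000 0.000
      vertex 19.000 0.000 0.000
      vertex 19.000 0.000 11.000
    endloop
  endfacet
  facet normal 0.0000 -1.0000 0.0000
    outer loop
      vertex 0.000 0.000 0.000
      vertex 19.000 0.000 11.000
      vertex 0.000 0.000 11.000
    endloop
  endfacet
  facet normal 1.0000 0.0000 0.0000
    outer loop
      vertex 19.000 0.000 0.000
      vertex 19.000 6.000 0.000
      vertex 19.000 6.000 11.000
    endloop
  endfacet
  facet normal 1.0000 0.0000 0.0000
    outer loop
      vertex 19.000 0.000 0.000
      vertex 19.000 6.000 11.000
      vertex 19.000 0.000 11.000
    endloop
  endfacet
  facet normal 0.0000 1.0000 0.0000
    outer loop
      vertex 19.000 6.000 0.000
      vertex 8.000 6.000 0.000
      vertex 8.000 6.000 11.000
    endloop
  endfacet
  facet normal 0.0000 1.0000 0.0000
    outer loop
      vertex 19.000 6.000 0.000
      vertex 8.000 6.000 11.000
      vertex 19.000 6.000 11.000
    endloop
  endfacet
  facet normal 1.0000 0.0000 0.0000
    outer loop
      vertex 8.000 6.000 0.000
      vertex 8.000 18.000 0.000
      vertex 8.000 18.000 11.000
    endloop
  endfacet
  facet normal 1.0000 0.0000 0.0000
    outer loop
      vertex 8.000 6.000 0.000
      vertex 8.000 18.000 11.000
      vertex 8.000 6.000 11.000
    endloop
  endfacet
  facet normal 0.0000 1.0000 0.0000
    outer loop
      vertex 8.000 18.000 0.000
      vertex 0.000 18.000 0.000
      vertex 0.000 18.000 11.000
    endloop
  endfacet
  facet normal 0.0000 1.0000 0.0000
    outer loop
      vertex 8.000 18.000 0.000
      vertex 0.000 18.000 11.000
      vertex 8.000 18.000 11.000
    endloop
  endfacet
  facet normal -1.0000 0.0000 0.0000
    outer loop
      vertex 0.000 18.000 0.000
      vertex 0.000 0.000 0.000
      vertex 0.000 0.000 11.000
    endloop
  endfacet
  facet normal -1.0000 0.0000 0.0000
    outer loop
      vertex 0.000 18.000 0.000
      vertex 0.000 0.000 11.000
      vertex 0.000 18.000 11.000
    endloop
  endfacet
endsolid part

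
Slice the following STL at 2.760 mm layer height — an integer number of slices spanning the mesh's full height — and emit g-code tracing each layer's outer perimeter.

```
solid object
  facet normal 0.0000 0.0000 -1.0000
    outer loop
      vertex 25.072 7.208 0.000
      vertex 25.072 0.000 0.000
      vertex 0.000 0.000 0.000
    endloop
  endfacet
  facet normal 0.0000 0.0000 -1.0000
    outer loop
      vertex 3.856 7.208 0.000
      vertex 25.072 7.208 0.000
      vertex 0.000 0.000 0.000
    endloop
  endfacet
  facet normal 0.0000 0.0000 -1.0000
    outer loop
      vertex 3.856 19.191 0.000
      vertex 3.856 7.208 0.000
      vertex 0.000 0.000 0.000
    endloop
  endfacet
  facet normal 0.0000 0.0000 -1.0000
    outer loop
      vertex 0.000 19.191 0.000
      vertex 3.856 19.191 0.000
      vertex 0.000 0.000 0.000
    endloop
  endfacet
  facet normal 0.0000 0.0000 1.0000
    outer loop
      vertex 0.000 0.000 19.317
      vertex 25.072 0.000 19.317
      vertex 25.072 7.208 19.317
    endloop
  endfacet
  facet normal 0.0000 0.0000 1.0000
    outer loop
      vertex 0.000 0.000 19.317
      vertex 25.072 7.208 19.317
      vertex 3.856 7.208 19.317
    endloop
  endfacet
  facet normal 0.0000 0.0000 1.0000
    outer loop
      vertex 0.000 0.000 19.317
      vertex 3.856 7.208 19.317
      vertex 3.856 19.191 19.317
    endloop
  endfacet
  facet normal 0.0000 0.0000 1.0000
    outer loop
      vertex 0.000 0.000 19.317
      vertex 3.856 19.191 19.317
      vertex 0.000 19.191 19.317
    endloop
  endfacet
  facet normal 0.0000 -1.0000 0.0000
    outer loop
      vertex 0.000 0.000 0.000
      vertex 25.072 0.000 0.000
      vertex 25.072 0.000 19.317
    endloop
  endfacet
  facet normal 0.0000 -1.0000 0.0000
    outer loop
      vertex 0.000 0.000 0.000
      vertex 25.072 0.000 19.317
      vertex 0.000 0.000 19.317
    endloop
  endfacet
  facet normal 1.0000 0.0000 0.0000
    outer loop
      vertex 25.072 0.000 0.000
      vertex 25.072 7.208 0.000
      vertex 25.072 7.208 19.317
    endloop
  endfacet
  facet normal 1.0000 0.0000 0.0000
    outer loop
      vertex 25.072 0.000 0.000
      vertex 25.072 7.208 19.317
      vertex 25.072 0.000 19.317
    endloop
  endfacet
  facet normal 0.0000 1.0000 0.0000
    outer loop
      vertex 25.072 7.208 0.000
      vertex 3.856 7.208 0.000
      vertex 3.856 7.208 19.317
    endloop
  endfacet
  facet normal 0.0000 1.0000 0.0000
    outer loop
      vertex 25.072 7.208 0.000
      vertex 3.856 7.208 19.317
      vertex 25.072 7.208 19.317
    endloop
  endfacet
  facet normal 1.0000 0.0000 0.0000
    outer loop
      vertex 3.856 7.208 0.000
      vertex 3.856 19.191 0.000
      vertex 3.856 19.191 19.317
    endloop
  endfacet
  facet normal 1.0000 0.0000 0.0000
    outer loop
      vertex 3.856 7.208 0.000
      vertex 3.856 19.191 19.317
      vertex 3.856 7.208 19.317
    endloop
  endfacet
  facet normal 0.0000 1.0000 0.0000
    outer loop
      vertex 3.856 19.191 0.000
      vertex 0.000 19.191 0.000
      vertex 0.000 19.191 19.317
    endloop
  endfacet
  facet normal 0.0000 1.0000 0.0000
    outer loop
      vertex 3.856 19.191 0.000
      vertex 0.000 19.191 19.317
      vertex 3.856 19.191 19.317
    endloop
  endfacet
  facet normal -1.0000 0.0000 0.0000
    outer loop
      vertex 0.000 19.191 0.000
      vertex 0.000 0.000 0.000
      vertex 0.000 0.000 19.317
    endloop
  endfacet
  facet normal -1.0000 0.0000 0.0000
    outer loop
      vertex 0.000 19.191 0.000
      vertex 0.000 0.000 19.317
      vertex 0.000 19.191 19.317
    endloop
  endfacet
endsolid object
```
; perimeter-only toolpath
G21 ; units = mm
G90 ; absolute positioning
G28 ; home
; layer 1
G0 Z2.760
G0 X0.000 Y0.000
G1 X25.072 Y0.000
G1 X25.072 Y7.208
G1 X3.856 Y7.208
G1 X3.856 Y19.191
G1 X0.000 Y19.191
G1 X0.000 Y0.000
; layer 2
G0 Z5.519
G0 X0.000 Y0.000
G1 X25.072 Y0.000
G1 X25.072 Y7.208
G1 X3.856 Y7.208
G1 X3.856 Y19.191
G1 X0.000 Y19.191
G1 X0.000 Y0.000
; layer 3
G0 Z8.279
G0 X0.000 Y0.000
G1 X25.072 Y0.000
G1 X25.072 Y7.208
G1 X3.856 Y7.208
G1 X3.856 Y19.191
G1 X0.000 Y19.191
G1 X0.000 Y0.000
; layer 4
G0 Z11.038
G0 X0.000 Y0.000
G1 X25.072 Y0.000
G1 X25.072 Y7.208
G1 X3.856 Y7.208
G1 X3.856 Y19.191
G1 X0.000 Y19.191
G1 X0.000 Y0.000
; layer 5
G0 Z13.798
G0 X0.000 Y0.000
G1 X25.072 Y0.000
G1 X25.072 Y7.208
G1 X3.856 Y7.208
G1 X3.856 Y19.191
G1 X0.000 Y19.191
G1 X0.000 Y0.000
; layer 6
G0 Z16.557
G0 X0.000 Y0.000
G1 X25.072 Y0.000
G1 X25.072 Y7.208
G1 X3.856 Y7.208
G1 X3.856 Y19.191
G1 X0.000 Y19.191
G1 X0.000 Y0.000
; layer 7
G0 Z19.317
G0 X0.000 Y0.000
G1 X25.072 Y0.000
G1 X25.072 Y7.208
G1 X3.856 Y7.208
G1 X3.856 Y19.191
G1 X0.000 Y19.191
G1 X0.000 Y0.000
M2 ; end

The solid is an L-shaped prism: outer 25.1 × 19.2 mm, arm thicknesses ≈ 7.21 mm (horizontal) and 3.86 mm (vertical), extruded 19.3 mm in z. Slicing at Δz = 2.760 mm — 7 equal slices spanning the solid's height, so layer i sits at z = i·h/7 — gives 7 non-empty perimeters. Each is a 6-segment closed polygon; G0 lifts to the layer z and rapids to the start vertex, then G1 traces the edges.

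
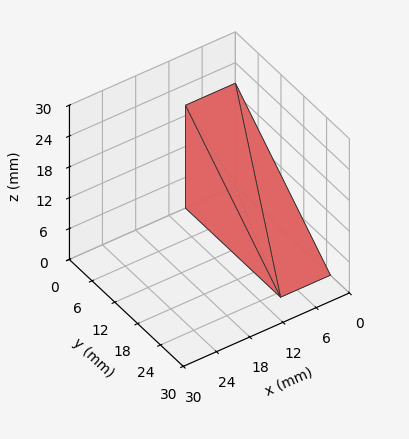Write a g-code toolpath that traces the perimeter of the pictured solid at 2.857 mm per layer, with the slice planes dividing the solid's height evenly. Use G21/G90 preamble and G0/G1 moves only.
Reading the render: the shape is a wedge (ramp): 9 × 25 mm base, rising to 20 mm along the y=0 edge and sloping linearly to z=0 at y=25 (dimensions read to the nearest mm from the axis ticks). For the g-code, the solid's height is divided into equal slices at the stated Δz and each level perimeter traced with G1 moves after a G0 lift.

; perimeter-only toolpath
G21 ; units = mm
G90 ; absolute positioning
G28 ; home
; layer 1
G0 Z2.857
G0 X0.000 Y0.000
G1 X9.000 Y0.000
G1 X9.000 Y21.429
G1 X0.000 Y21.429
G1 X0.000 Y0.000
; layer 2
G0 Z5.714
G0 X0.000 Y0.000
G1 X9.000 Y0.000
G1 X9.000 Y17.857
G1 X0.000 Y17.857
G1 X0.000 Y0.000
; layer 3
G0 Z8.571
G0 X0.000 Y0.000
G1 X9.000 Y0.000
G1 X9.000 Y14.286
G1 X0.000 Y14.286
G1 X0.000 Y0.000
; layer 4
G0 Z11.429
G0 X0.000 Y0.000
G1 X9.000 Y0.000
G1 X9.000 Y10.714
G1 X0.000 Y10.714
G1 X0.000 Y0.000
; layer 5
G0 Z14.286
G0 X0.000 Y0.000
G1 X9.000 Y0.000
G1 X9.000 Y7.143
G1 X0.000 Y7.143
G1 X0.000 Y0.000
; layer 6
G0 Z17.143
G0 X0.000 Y0.000
G1 X9.000 Y0.000
G1 X9.000 Y3.571
G1 X0.000 Y3.571
G1 X0.000 Y0.000
M2 ; end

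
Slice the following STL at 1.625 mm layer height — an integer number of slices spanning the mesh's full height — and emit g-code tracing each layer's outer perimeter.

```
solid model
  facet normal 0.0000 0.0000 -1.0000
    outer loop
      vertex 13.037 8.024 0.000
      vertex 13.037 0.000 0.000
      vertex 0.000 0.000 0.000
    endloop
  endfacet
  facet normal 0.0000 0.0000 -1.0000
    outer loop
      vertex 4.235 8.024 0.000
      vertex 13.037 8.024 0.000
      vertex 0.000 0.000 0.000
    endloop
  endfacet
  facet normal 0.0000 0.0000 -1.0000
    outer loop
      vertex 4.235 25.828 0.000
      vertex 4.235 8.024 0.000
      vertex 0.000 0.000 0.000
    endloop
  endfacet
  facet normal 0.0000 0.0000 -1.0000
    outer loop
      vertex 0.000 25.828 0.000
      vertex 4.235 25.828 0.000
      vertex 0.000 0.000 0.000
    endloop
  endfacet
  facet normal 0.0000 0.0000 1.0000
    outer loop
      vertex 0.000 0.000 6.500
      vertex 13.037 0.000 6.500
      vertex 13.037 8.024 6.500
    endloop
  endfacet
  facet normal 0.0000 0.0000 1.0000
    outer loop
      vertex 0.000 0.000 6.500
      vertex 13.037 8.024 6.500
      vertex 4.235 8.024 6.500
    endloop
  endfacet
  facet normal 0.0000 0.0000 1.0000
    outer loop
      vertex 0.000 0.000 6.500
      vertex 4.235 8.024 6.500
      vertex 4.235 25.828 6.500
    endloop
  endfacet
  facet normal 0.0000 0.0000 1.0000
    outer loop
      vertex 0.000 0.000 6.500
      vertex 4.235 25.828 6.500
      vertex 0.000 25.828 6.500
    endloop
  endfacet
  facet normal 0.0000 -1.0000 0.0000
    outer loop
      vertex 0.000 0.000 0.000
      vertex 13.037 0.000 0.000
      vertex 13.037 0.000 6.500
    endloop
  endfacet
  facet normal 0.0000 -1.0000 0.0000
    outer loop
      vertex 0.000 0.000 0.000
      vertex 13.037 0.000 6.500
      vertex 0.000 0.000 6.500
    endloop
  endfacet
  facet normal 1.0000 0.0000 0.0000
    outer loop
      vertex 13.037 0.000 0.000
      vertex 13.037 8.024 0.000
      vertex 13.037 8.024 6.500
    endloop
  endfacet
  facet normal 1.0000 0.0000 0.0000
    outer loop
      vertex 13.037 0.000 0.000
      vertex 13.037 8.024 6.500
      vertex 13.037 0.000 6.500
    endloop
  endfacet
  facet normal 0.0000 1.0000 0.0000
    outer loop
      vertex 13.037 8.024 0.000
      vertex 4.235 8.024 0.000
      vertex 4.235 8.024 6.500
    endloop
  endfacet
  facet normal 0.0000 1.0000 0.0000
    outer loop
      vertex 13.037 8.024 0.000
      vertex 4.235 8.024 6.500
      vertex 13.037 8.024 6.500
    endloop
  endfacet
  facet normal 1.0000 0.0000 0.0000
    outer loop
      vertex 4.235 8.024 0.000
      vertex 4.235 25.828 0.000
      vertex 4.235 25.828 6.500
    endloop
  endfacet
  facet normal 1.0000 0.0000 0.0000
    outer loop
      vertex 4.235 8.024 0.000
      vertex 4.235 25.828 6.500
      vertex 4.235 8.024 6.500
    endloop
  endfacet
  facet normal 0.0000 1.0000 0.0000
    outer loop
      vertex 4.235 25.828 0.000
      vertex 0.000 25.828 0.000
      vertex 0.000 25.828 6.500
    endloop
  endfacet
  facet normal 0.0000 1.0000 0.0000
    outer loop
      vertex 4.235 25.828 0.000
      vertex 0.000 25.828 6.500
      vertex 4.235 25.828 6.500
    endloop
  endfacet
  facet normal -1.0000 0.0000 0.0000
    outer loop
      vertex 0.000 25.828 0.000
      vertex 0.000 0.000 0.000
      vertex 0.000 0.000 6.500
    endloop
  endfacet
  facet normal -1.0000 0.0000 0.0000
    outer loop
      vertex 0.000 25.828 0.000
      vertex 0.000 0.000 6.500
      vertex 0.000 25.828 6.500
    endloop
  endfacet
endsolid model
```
; perimeter-only toolpath
G21 ; units = mm
G90 ; absolute positioning
G28 ; home
; layer 1
G0 Z1.625
G0 X0.000 Y0.000
G1 X13.037 Y0.000
G1 X13.037 Y8.024
G1 X4.235 Y8.024
G1 X4.235 Y25.828
G1 X0.000 Y25.828
G1 X0.000 Y0.000
; layer 2
G0 Z3.250
G0 X0.000 Y0.000
G1 X13.037 Y0.000
G1 X13.037 Y8.024
G1 X4.235 Y8.024
G1 X4.235 Y25.828
G1 X0.000 Y25.828
G1 X0.000 Y0.000
; layer 3
G0 Z4.875
G0 X0.000 Y0.000
G1 X13.037 Y0.000
G1 X13.037 Y8.024
G1 X4.235 Y8.024
G1 X4.235 Y25.828
G1 X0.000 Y25.828
G1 X0.000 Y0.000
; layer 4
G0 Z6.500
G0 X0.000 Y0.000
G1 X13.037 Y0.000
G1 X13.037 Y8.024
G1 X4.235 Y8.024
G1 X4.235 Y25.828
G1 X0.000 Y25.828
G1 X0.000 Y0.000
M2 ; end

The solid is an L-shaped prism: outer 13 × 25.8 mm, arm thicknesses ≈ 8.02 mm (horizontal) and 4.24 mm (vertical), extruded 6.5 mm in z. Slicing at Δz = 1.625 mm — 4 equal slices spanning the solid's height, so layer i sits at z = i·h/4 — gives 4 non-empty perimeters. Each is a 6-segment closed polygon; G0 lifts to the layer z and rapids to the start vertex, then G1 traces the edges.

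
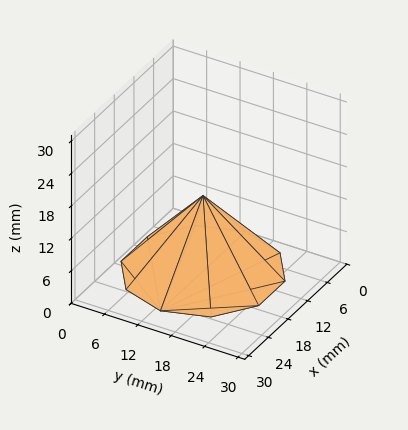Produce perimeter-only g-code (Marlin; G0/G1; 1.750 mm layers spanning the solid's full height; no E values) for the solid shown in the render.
Reading the render: the shape is a regular 10-sided pyramid, base circumscribed radius ≈ 13 mm, apex at z ≈ 14 mm (dimensions read to the nearest mm from the axis ticks). For the g-code, the solid's height is divided into equal slices at the stated Δz and each level perimeter traced with G1 moves after a G0 lift.

; perimeter-only toolpath
G21 ; units = mm
G90 ; absolute positioning
G28 ; home
; layer 1
G0 Z1.750
G0 X24.375 Y13.000
G1 X22.202 Y19.686
G1 X16.515 Y23.819
G1 X9.485 Y23.819
G1 X3.798 Y19.686
G1 X1.625 Y13.000
G1 X3.798 Y6.314
G1 X9.485 Y2.181
G1 X16.515 Y2.181
G1 X22.202 Y6.314
G1 X24.375 Y13.000
; layer 2
G0 Z3.500
G0 X22.750 Y13.000
G1 X20.888 Y18.731
G1 X16.013 Y22.273
G1 X9.987 Y22.273
G1 X5.112 Y18.731
G1 X3.250 Y13.000
G1 X5.112 Y7.269
G1 X9.987 Y3.727
G1 X16.013 Y3.727
G1 X20.888 Y7.269
G1 X22.750 Y13.000
; layer 3
G0 Z5.250
G0 X21.125 Y13.000
G1 X19.573 Y17.776
G1 X15.511 Y20.727
G1 X10.489 Y20.727
G1 X6.427 Y17.776
G1 X4.875 Y13.000
G1 X6.427 Y8.224
G1 X10.489 Y5.272
G1 X15.511 Y5.272
G1 X19.573 Y8.224
G1 X21.125 Y13.000
; layer 4
G0 Z7.000
G0 X19.500 Y13.000
G1 X18.258 Y16.820
G1 X15.008 Y19.182
G1 X10.992 Y19.182
G1 X7.742 Y16.820
G1 X6.500 Y13.000
G1 X7.742 Y9.180
G1 X10.992 Y6.818
G1 X15.008 Y6.818
G1 X18.258 Y9.180
G1 X19.500 Y13.000
; layer 5
G0 Z8.750
G0 X17.875 Y13.000
G1 X16.944 Y15.865
G1 X14.506 Y17.636
G1 X11.494 Y17.636
G1 X9.056 Y15.865
G1 X8.125 Y13.000
G1 X9.056 Y10.135
G1 X11.494 Y8.364
G1 X14.506 Y8.364
G1 X16.944 Y10.135
G1 X17.875 Y13.000
; layer 6
G0 Z10.500
G0 X16.250 Y13.000
G1 X15.629 Y14.910
G1 X14.004 Y16.091
G1 X11.996 Y16.091
G1 X10.371 Y14.910
G1 X9.750 Y13.000
G1 X10.371 Y11.090
G1 X11.996 Y9.909
G1 X14.004 Y9.909
G1 X15.629 Y11.090
G1 X16.250 Y13.000
; layer 7
G0 Z12.250
G0 X14.625 Y13.000
G1 X14.315 Y13.955
G1 X13.502 Y14.546
G1 X12.498 Y14.546
G1 X11.685 Y13.955
G1 X11.375 Y13.000
G1 X11.685 Y12.045
G1 X12.498 Y11.454
G1 X13.502 Y11.454
G1 X14.315 Y12.045
G1 X14.625 Y13.000
M2 ; end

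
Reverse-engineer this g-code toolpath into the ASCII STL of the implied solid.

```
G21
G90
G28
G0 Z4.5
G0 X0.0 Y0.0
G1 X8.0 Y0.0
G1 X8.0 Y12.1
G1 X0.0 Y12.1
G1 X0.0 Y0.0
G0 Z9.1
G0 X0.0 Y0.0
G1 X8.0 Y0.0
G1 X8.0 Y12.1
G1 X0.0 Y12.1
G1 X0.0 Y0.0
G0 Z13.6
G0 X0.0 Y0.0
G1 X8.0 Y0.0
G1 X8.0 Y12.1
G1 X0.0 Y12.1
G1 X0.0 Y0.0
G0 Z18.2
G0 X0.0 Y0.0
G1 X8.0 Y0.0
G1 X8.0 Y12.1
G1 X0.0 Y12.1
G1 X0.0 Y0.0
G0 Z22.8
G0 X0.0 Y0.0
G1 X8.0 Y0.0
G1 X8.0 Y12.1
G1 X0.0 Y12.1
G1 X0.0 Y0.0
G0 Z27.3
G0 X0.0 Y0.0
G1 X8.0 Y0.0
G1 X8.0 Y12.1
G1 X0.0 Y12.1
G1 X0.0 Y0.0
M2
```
solid part
  facet normal 0.0000 0.0000 -1.0000
    outer loop
      vertex 8.0 12.1 0.0
      vertex 8.0 0.0 0.0
      vertex 0.0 0.0 0.0
    endloop
  endfacet
  facet normal 0.0000 0.0000 -1.0000
    outer loop
      vertex 0.0 12.1 0.0
      vertex 8.0 12.1 0.0
      vertex 0.0 0.0 0.0
    endloop
  endfacet
  facet normal 0.0000 0.0000 1.0000
    outer loop
      vertex 0.0 0.0 27.3
      vertex 8.0 0.0 27.3
      vertex 8.0 12.1 27.3
    endloop
  endfacet
  facet normal 0.0000 0.0000 1.0000
    outer loop
      vertex 0.0 0.0 27.3
      vertex 8.0 12.1 27.3
      vertex 0.0 12.1 27.3
    endloop
  endfacet
  facet normal 0.0000 -1.0000 0.0000
    outer loop
      vertex 0.0 0.0 0.0
      vertex 8.0 0.0 0.0
      vertex 8.0 0.0 27.3
    endloop
  endfacet
  facet normal 0.0000 -1.0000 0.0000
    outer loop
      vertex 0.0 0.0 0.0
      vertex 8.0 0.0 27.3
      vertex 0.0 0.0 27.3
    endloop
  endfacet
  facet normal 0.0000 1.0000 0.0000
    outer loop
      vertex 8.0 12.1 27.3
      vertex 8.0 12.1 0.0
      vertex 0.0 12.1 0.0
    endloop
  endfacet
  facet normal 0.0000 1.0000 0.0000
    outer loop
      vertex 0.0 12.1 27.3
      vertex 8.0 12.1 27.3
      vertex 0.0 12.1 0.0
    endloop
  endfacet
  facet normal -1.0000 0.0000 0.0000
    outer loop
      vertex 0.0 12.1 27.3
      vertex 0.0 12.1 0.0
      vertex 0.0 0.0 0.0
    endloop
  endfacet
  facet normal -1.0000 0.0000 0.0000
    outer loop
      vertex 0.0 0.0 27.3
      vertex 0.0 12.1 27.3
      vertex 0.0 0.0 0.0
    endloop
  endfacet
  facet normal 1.0000 0.0000 0.0000
    outer loop
      vertex 8.0 0.0 0.0
      vertex 8.0 12.1 0.0
      vertex 8.0 12.1 27.3
    endloop
  endfacet
  facet normal 1.0000 0.0000 0.0000
    outer loop
      vertex 8.0 0.0 0.0
      vertex 8.0 12.1 27.3
      vertex 8.0 0.0 27.3
    endloop
  endfacet
endsolid part

The G0 Z moves step by Δz≈4.5 mm. Every layer's G1 loop is the same polygon, so the solid is a straight extrusion of it from z=0 to z≈27.3. Closing with flat bottom and top caps and triangulating gives 12 facets — a rectangular box, roughly 8 × 12.1 mm footprint and 27.3 mm tall.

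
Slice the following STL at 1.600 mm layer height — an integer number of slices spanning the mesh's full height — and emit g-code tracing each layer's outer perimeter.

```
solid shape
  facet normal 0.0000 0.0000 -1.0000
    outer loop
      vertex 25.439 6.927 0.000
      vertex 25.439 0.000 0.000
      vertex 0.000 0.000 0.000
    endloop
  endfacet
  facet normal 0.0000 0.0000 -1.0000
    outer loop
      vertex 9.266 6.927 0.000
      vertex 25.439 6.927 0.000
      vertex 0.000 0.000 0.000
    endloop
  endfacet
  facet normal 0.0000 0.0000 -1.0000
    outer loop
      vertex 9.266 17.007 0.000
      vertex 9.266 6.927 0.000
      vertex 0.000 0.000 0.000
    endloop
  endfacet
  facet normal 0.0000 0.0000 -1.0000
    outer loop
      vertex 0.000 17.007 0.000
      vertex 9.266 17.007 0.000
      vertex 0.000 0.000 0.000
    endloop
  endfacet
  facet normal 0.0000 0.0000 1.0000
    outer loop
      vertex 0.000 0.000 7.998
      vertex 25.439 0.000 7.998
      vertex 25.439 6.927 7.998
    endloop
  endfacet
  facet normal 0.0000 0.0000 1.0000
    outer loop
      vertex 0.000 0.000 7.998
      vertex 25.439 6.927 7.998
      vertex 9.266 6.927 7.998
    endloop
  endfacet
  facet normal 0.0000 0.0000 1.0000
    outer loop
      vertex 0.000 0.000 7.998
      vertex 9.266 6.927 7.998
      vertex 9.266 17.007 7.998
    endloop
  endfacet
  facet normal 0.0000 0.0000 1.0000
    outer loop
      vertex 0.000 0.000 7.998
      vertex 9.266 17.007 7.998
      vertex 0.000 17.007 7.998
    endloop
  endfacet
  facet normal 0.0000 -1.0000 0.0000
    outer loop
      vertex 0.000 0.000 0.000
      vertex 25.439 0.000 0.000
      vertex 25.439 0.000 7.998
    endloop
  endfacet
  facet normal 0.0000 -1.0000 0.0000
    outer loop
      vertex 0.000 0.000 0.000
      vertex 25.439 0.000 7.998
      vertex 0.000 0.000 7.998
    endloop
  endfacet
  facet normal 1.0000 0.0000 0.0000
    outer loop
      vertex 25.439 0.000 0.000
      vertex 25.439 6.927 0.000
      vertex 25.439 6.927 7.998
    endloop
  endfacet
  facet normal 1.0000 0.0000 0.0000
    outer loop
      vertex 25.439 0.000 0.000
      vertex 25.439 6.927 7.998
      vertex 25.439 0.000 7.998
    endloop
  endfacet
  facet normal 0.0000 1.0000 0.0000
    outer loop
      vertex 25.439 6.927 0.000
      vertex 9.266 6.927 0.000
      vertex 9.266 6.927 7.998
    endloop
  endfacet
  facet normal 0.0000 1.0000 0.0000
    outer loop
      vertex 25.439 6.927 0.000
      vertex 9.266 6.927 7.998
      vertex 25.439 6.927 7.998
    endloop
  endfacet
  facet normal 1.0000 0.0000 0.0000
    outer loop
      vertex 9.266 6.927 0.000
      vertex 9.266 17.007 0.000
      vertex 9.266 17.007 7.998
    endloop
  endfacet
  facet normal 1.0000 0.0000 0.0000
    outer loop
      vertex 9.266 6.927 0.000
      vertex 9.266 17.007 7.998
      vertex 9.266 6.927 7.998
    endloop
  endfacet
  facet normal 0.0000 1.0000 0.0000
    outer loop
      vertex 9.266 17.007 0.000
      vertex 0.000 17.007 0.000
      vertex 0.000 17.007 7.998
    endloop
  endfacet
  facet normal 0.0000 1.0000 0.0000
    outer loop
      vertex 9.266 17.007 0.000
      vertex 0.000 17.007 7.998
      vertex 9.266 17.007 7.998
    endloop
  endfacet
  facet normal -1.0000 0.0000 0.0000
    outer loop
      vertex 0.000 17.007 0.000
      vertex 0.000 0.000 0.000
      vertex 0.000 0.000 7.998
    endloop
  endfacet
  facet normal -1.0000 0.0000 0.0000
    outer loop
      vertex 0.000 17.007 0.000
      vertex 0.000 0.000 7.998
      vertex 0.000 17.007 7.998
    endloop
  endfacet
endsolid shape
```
; perimeter-only toolpath
G21 ; units = mm
G90 ; absolute positioning
G28 ; home
; layer 1
G0 Z1.600
G0 X0.000 Y0.000
G1 X25.439 Y0.000
G1 X25.439 Y6.927
G1 X9.266 Y6.927
G1 X9.266 Y17.007
G1 X0.000 Y17.007
G1 X0.000 Y0.000
; layer 2
G0 Z3.199
G0 X0.000 Y0.000
G1 X25.439 Y0.000
G1 X25.439 Y6.927
G1 X9.266 Y6.927
G1 X9.266 Y17.007
G1 X0.000 Y17.007
G1 X0.000 Y0.000
; layer 3
G0 Z4.799
G0 X0.000 Y0.000
G1 X25.439 Y0.000
G1 X25.439 Y6.927
G1 X9.266 Y6.927
G1 X9.266 Y17.007
G1 X0.000 Y17.007
G1 X0.000 Y0.000
; layer 4
G0 Z6.398
G0 X0.000 Y0.000
G1 X25.439 Y0.000
G1 X25.439 Y6.927
G1 X9.266 Y6.927
G1 X9.266 Y17.007
G1 X0.000 Y17.007
G1 X0.000 Y0.000
; layer 5
G0 Z7.998
G0 X0.000 Y0.000
G1 X25.439 Y0.000
G1 X25.439 Y6.927
G1 X9.266 Y6.927
G1 X9.266 Y17.007
G1 X0.000 Y17.007
G1 X0.000 Y0.000
M2 ; end

The solid is an L-shaped prism: outer 25.4 × 17 mm, arm thicknesses ≈ 6.93 mm (horizontal) and 9.27 mm (vertical), extruded 8 mm in z. Slicing at Δz = 1.600 mm — 5 equal slices spanning the solid's height, so layer i sits at z = i·h/5 — gives 5 non-empty perimeters. Each is a 6-segment closed polygon; G0 lifts to the layer z and rapids to the start vertex, then G1 traces the edges.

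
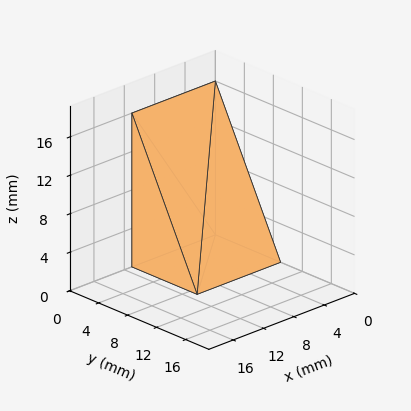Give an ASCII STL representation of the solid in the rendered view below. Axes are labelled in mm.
Reading the render: the shape is a wedge (ramp): 11 × 9 mm base, rising to 16 mm along the y=0 edge and sloping linearly to z=0 at y=9 (dimensions read to the nearest mm from the axis ticks). For the STL, each face is triangulated and given an outward normal.

solid part
  facet normal 0.0000 0.0000 -1.0000
    outer loop
      vertex 11.000 9.000 0.000
      vertex 11.000 0.000 0.000
      vertex 0.000 0.000 0.000
    endloop
  endfacet
  facet normal 0.0000 0.0000 -1.0000
    outer loop
      vertex 0.000 9.000 0.000
      vertex 11.000 9.000 0.000
      vertex 0.000 0.000 0.000
    endloop
  endfacet
  facet normal 0.0000 -1.0000 0.0000
    outer loop
      vertex 0.000 0.000 0.000
      vertex 11.000 0.000 0.000
      vertex 11.000 0.000 16.000
    endloop
  endfacet
  facet normal 0.0000 -1.0000 0.0000
    outer loop
      vertex 0.000 0.000 0.000
      vertex 11.000 0.000 16.000
      vertex 0.000 0.000 16.000
    endloop
  endfacet
  facet normal 0.0000 0.8716 0.4903
    outer loop
      vertex 0.000 0.000 16.000
      vertex 11.000 0.000 16.000
      vertex 11.000 9.000 0.000
    endloop
  endfacet
  facet normal 0.0000 0.8716 0.4903
    outer loop
      vertex 0.000 0.000 16.000
      vertex 11.000 9.000 0.000
      vertex 0.000 9.000 0.000
    endloop
  endfacet
  facet normal -1.0000 0.0000 0.0000
    outer loop
      vertex 0.000 0.000 16.000
      vertex 0.000 9.000 0.000
      vertex 0.000 0.000 0.000
    endloop
  endfacet
  facet normal 1.0000 0.0000 0.0000
    outer loop
      vertex 11.000 0.000 0.000
      vertex 11.000 9.000 0.000
      vertex 11.000 0.000 16.000
    endloop
  endfacet
endsolid part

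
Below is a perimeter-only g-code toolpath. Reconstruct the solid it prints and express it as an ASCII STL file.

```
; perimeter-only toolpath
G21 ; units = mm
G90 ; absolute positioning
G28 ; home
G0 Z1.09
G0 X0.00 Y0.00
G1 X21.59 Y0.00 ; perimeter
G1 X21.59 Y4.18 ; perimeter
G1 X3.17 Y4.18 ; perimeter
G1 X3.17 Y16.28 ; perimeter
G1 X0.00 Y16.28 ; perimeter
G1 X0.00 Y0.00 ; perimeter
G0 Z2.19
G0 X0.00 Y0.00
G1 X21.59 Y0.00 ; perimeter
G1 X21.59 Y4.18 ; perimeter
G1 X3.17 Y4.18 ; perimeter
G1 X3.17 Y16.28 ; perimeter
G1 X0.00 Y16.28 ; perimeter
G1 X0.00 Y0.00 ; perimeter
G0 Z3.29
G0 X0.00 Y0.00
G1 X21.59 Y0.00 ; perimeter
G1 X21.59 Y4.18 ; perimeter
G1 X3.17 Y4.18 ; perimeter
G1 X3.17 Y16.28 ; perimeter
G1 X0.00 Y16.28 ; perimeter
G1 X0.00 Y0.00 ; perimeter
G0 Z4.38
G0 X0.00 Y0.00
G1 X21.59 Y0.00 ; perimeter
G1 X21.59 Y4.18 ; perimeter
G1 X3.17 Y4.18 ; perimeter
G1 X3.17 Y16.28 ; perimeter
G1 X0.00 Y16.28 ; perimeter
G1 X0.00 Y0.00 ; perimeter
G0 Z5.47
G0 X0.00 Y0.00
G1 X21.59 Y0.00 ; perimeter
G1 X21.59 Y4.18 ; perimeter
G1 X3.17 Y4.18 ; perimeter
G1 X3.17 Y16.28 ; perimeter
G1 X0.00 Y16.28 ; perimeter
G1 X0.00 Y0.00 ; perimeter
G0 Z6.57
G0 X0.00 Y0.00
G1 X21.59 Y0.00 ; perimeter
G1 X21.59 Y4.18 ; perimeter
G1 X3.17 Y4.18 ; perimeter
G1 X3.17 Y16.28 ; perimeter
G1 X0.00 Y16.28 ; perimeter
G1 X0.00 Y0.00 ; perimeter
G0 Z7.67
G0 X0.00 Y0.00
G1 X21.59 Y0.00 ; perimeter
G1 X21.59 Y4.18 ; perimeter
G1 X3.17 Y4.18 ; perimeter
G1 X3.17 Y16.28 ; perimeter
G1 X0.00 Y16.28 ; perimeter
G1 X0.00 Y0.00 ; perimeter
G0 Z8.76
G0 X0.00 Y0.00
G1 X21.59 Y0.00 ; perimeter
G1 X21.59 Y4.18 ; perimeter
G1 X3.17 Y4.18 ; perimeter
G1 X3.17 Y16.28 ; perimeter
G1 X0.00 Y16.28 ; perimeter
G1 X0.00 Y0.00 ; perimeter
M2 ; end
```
solid part
  facet normal 0.0000 0.0000 -1.0000
    outer loop
      vertex 21.59 4.18 0.00
      vertex 21.59 0.00 0.00
      vertex 0.00 0.00 0.00
    endloop
  endfacet
  facet normal 0.0000 0.0000 -1.0000
    outer loop
      vertex 3.17 4.18 0.00
      vertex 21.59 4.18 0.00
      vertex 0.00 0.00 0.00
    endloop
  endfacet
  facet normal 0.0000 0.0000 -1.0000
    outer loop
      vertex 3.17 16.28 0.00
      vertex 3.17 4.18 0.00
      vertex 0.00 0.00 0.00
    endloop
  endfacet
  facet normal 0.0000 0.0000 -1.0000
    outer loop
      vertex 0.00 16.28 0.00
      vertex 3.17 16.28 0.00
      vertex 0.00 0.00 0.00
    endloop
  endfacet
  facet normal 0.0000 0.0000 1.0000
    outer loop
      vertex 0.00 0.00 8.76
      vertex 21.59 0.00 8.76
      vertex 21.59 4.18 8.76
    endloop
  endfacet
  facet normal 0.0000 0.0000 1.0000
    outer loop
      vertex 0.00 0.00 8.76
      vertex 21.59 4.18 8.76
      vertex 3.17 4.18 8.76
    endloop
  endfacet
  facet normal 0.0000 0.0000 1.0000
    outer loop
      vertex 0.00 0.00 8.76
      vertex 3.17 4.18 8.76
      vertex 3.17 16.28 8.76
    endloop
  endfacet
  facet normal 0.0000 0.0000 1.0000
    outer loop
      vertex 0.00 0.00 8.76
      vertex 3.17 16.28 8.76
      vertex 0.00 16.28 8.76
    endloop
  endfacet
  facet normal 0.0000 -1.0000 0.0000
    outer loop
      vertex 0.00 0.00 0.00
      vertex 21.59 0.00 0.00
      vertex 21.59 0.00 8.76
    endloop
  endfacet
  facet normal 0.0000 -1.0000 0.0000
    outer loop
      vertex 0.00 0.00 0.00
      vertex 21.59 0.00 8.76
      vertex 0.00 0.00 8.76
    endloop
  endfacet
  facet normal 1.0000 0.0000 0.0000
    outer loop
      vertex 21.59 0.00 0.00
      vertex 21.59 4.18 0.00
      vertex 21.59 4.18 8.76
    endloop
  endfacet
  facet normal 1.0000 0.0000 0.0000
    outer loop
      vertex 21.59 0.00 0.00
      vertex 21.59 4.18 8.76
      vertex 21.59 0.00 8.76
    endloop
  endfacet
  facet normal 0.0000 1.0000 0.0000
    outer loop
      vertex 21.59 4.18 0.00
      vertex 3.17 4.18 0.00
      vertex 3.17 4.18 8.76
    endloop
  endfacet
  facet normal 0.0000 1.0000 0.0000
    outer loop
      vertex 21.59 4.18 0.00
      vertex 3.17 4.18 8.76
      vertex 21.59 4.18 8.76
    endloop
  endfacet
  facet normal 1.0000 0.0000 0.0000
    outer loop
      vertex 3.17 4.18 0.00
      vertex 3.17 16.28 0.00
      vertex 3.17 16.28 8.76
    endloop
  endfacet
  facet normal 1.0000 0.0000 0.0000
    outer loop
      vertex 3.17 4.18 0.00
      vertex 3.17 16.28 8.76
      vertex 3.17 4.18 8.76
    endloop
  endfacet
  facet normal 0.0000 1.0000 0.0000
    outer loop
      vertex 3.17 16.28 0.00
      vertex 0.00 16.28 0.00
      vertex 0.00 16.28 8.76
    endloop
  endfacet
  facet normal 0.0000 1.0000 0.0000
    outer loop
      vertex 3.17 16.28 0.00
      vertex 0.00 16.28 8.76
      vertex 3.17 16.28 8.76
    endloop
  endfacet
  facet normal -1.0000 0.0000 0.0000
    outer loop
      vertex 0.00 16.28 0.00
      vertex 0.00 0.00 0.00
      vertex 0.00 0.00 8.76
    endloop
  endfacet
  facet normal -1.0000 0.0000 0.0000
    outer loop
      vertex 0.00 16.28 0.00
      vertex 0.00 0.00 8.76
      vertex 0.00 16.28 8.76
    endloop
  endfacet
endsolid part

The G0 Z moves step by Δz≈1.09 mm. Every layer's G1 loop is the same polygon, so the solid is a straight extrusion of it from z=0 to z≈8.76. Closing with flat bottom and top caps and triangulating gives 20 facets — an L-shaped prism: outer 21.6 × 16.3 mm, arm thicknesses ≈ 4.18 mm (horizontal) and 3.17 mm (vertical), extruded 8.76 mm in z.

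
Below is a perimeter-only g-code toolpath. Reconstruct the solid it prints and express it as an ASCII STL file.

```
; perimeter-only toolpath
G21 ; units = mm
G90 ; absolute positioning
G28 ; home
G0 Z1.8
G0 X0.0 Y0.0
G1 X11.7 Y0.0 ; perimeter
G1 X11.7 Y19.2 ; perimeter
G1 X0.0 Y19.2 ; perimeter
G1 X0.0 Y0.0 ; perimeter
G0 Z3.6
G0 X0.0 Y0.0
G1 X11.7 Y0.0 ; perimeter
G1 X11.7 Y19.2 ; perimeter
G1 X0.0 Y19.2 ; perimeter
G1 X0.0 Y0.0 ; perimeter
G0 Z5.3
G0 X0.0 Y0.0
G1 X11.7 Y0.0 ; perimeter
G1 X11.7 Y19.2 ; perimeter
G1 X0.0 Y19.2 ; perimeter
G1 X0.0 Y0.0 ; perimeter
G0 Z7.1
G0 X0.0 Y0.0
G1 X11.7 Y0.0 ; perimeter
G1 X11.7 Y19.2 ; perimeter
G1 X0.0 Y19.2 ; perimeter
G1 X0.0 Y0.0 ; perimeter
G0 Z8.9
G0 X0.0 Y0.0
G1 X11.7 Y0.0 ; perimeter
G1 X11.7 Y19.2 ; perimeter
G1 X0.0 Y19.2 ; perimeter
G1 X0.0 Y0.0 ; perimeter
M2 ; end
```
solid part
  facet normal 0.0000 0.0000 -1.0000
    outer loop
      vertex 11.7 19.2 0.0
      vertex 11.7 0.0 0.0
      vertex 0.0 0.0 0.0
    endloop
  endfacet
  facet normal 0.0000 0.0000 -1.0000
    outer loop
      vertex 0.0 19.2 0.0
      vertex 11.7 19.2 0.0
      vertex 0.0 0.0 0.0
    endloop
  endfacet
  facet normal 0.0000 0.0000 1.0000
    outer loop
      vertex 0.0 0.0 8.9
      vertex 11.7 0.0 8.9
      vertex 11.7 19.2 8.9
    endloop
  endfacet
  facet normal 0.0000 0.0000 1.0000
    outer loop
      vertex 0.0 0.0 8.9
      vertex 11.7 19.2 8.9
      vertex 0.0 19.2 8.9
    endloop
  endfacet
  facet normal 0.0000 -1.0000 0.0000
    outer loop
      vertex 0.0 0.0 0.0
      vertex 11.7 0.0 0.0
      vertex 11.7 0.0 8.9
    endloop
  endfacet
  facet normal 0.0000 -1.0000 0.0000
    outer loop
      vertex 0.0 0.0 0.0
      vertex 11.7 0.0 8.9
      vertex 0.0 0.0 8.9
    endloop
  endfacet
  facet normal 0.0000 1.0000 0.0000
    outer loop
      vertex 11.7 19.2 8.9
      vertex 11.7 19.2 0.0
      vertex 0.0 19.2 0.0
    endloop
  endfacet
  facet normal 0.0000 1.0000 0.0000
    outer loop
      vertex 0.0 19.2 8.9
      vertex 11.7 19.2 8.9
      vertex 0.0 19.2 0.0
    endloop
  endfacet
  facet normal -1.0000 0.0000 0.0000
    outer loop
      vertex 0.0 19.2 8.9
      vertex 0.0 19.2 0.0
      vertex 0.0 0.0 0.0
    endloop
  endfacet
  facet normal -1.0000 0.0000 0.0000
    outer loop
      vertex 0.0 0.0 8.9
      vertex 0.0 19.2 8.9
      vertex 0.0 0.0 0.0
    endloop
  endfacet
  facet normal 1.0000 0.0000 0.0000
    outer loop
      vertex 11.7 0.0 0.0
      vertex 11.7 19.2 0.0
      vertex 11.7 19.2 8.9
    endloop
  endfacet
  facet normal 1.0000 0.0000 0.0000
    outer loop
      vertex 11.7 0.0 0.0
      vertex 11.7 19.2 8.9
      vertex 11.7 0.0 8.9
    endloop
  endfacet
endsolid part

The G0 Z moves step by Δz≈1.8 mm. Every layer's G1 loop is the same polygon, so the solid is a straight extrusion of it from z=0 to z≈8.9. Closing with flat bottom and top caps and triangulating gives 12 facets — a rectangular box, roughly 11.7 × 19.2 mm footprint and 8.9 mm tall.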